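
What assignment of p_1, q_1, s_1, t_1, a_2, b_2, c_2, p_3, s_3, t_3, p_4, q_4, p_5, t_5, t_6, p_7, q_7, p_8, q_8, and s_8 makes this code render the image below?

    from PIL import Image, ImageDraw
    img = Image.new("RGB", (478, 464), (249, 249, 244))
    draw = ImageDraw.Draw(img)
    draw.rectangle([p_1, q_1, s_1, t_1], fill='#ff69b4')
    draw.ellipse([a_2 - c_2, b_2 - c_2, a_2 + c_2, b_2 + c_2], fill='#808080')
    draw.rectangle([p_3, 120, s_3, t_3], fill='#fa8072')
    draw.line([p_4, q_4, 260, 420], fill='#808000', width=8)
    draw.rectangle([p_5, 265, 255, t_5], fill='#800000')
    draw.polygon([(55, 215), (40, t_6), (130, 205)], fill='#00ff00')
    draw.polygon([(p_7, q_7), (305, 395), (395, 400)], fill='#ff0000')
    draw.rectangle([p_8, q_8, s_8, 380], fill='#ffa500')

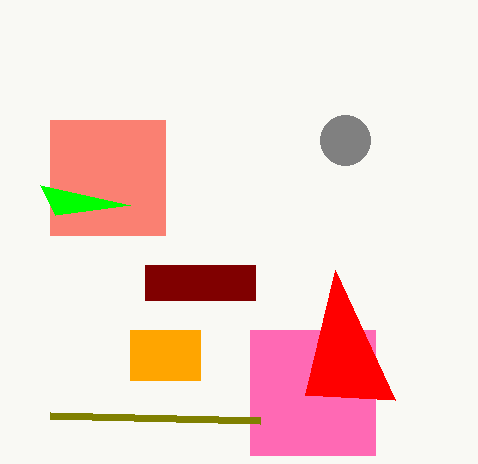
p_1 = 250, q_1 = 330, s_1 = 375, t_1 = 455, a_2 = 345, b_2 = 140, c_2 = 25, p_3 = 50, s_3 = 165, t_3 = 235, p_4 = 50, q_4 = 415, p_5 = 145, t_5 = 300, t_6 = 185, p_7 = 335, q_7 = 270, p_8 = 130, q_8 = 330, s_8 = 200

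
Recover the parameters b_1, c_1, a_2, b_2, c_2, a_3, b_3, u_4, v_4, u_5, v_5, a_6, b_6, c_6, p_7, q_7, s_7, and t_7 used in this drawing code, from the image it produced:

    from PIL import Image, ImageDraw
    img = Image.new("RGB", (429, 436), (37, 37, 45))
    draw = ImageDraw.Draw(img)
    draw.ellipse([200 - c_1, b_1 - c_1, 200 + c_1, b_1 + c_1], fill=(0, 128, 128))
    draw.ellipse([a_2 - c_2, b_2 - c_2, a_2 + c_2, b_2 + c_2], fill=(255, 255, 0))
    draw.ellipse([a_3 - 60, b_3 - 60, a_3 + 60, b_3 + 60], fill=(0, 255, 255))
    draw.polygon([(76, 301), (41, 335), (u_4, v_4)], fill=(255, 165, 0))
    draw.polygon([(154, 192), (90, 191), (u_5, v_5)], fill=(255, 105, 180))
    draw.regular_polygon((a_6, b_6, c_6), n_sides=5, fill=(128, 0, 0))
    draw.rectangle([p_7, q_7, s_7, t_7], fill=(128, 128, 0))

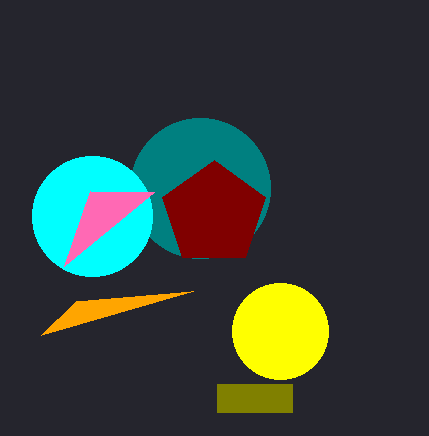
b_1 = 188; c_1 = 70; a_2 = 280; b_2 = 331; c_2 = 48; a_3 = 92; b_3 = 216; u_4 = 193; v_4 = 291; u_5 = 64; v_5 = 266; a_6 = 214; b_6 = 214; c_6 = 54; p_7 = 217; q_7 = 384; s_7 = 292; t_7 = 412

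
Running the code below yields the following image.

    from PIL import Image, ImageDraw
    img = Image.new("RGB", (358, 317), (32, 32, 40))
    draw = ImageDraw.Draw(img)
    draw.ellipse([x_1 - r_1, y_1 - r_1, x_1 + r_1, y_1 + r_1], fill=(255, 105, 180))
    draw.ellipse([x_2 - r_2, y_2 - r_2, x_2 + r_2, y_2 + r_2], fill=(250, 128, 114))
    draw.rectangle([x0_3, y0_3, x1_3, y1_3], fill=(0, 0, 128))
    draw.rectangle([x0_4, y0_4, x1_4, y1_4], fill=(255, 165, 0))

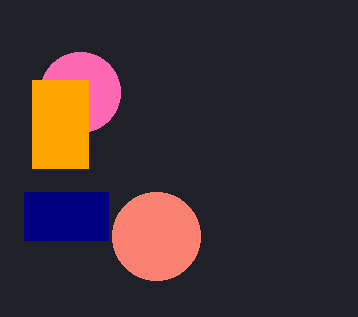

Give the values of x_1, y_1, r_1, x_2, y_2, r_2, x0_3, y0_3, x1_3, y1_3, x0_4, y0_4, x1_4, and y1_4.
x_1 = 80; y_1 = 92; r_1 = 40; x_2 = 156; y_2 = 236; r_2 = 44; x0_3 = 24; y0_3 = 192; x1_3 = 108; y1_3 = 240; x0_4 = 32; y0_4 = 80; x1_4 = 88; y1_4 = 168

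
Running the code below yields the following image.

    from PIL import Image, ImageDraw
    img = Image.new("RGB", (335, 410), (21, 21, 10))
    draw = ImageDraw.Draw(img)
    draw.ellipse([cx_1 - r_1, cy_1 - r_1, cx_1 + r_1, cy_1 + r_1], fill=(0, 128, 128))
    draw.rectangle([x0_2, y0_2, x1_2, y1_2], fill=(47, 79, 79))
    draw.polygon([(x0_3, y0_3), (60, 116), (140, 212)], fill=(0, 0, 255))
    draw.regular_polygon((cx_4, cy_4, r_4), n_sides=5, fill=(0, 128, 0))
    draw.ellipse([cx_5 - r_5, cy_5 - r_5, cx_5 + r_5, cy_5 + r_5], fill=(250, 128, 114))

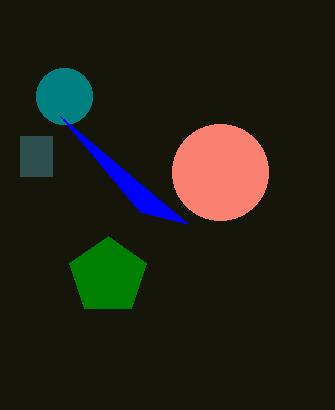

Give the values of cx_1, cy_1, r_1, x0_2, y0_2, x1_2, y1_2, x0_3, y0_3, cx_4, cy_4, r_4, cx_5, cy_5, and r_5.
cx_1 = 64
cy_1 = 96
r_1 = 28
x0_2 = 20
y0_2 = 136
x1_2 = 52
y1_2 = 176
x0_3 = 188
y0_3 = 224
cx_4 = 108
cy_4 = 276
r_4 = 40
cx_5 = 220
cy_5 = 172
r_5 = 48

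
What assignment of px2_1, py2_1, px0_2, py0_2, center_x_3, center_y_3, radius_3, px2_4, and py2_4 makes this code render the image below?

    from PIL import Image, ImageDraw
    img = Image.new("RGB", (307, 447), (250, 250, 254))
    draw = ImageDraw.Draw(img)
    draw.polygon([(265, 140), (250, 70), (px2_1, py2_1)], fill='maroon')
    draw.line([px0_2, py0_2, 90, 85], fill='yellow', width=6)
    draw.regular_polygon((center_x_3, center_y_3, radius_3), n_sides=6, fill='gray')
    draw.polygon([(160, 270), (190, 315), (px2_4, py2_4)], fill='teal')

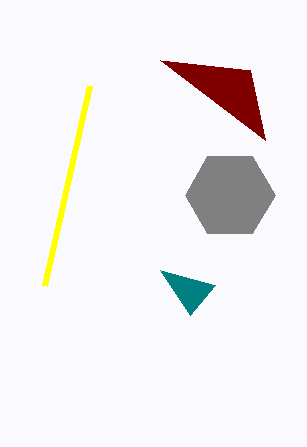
px2_1 = 160, py2_1 = 60, px0_2 = 45, py0_2 = 285, center_x_3 = 230, center_y_3 = 195, radius_3 = 45, px2_4 = 215, py2_4 = 285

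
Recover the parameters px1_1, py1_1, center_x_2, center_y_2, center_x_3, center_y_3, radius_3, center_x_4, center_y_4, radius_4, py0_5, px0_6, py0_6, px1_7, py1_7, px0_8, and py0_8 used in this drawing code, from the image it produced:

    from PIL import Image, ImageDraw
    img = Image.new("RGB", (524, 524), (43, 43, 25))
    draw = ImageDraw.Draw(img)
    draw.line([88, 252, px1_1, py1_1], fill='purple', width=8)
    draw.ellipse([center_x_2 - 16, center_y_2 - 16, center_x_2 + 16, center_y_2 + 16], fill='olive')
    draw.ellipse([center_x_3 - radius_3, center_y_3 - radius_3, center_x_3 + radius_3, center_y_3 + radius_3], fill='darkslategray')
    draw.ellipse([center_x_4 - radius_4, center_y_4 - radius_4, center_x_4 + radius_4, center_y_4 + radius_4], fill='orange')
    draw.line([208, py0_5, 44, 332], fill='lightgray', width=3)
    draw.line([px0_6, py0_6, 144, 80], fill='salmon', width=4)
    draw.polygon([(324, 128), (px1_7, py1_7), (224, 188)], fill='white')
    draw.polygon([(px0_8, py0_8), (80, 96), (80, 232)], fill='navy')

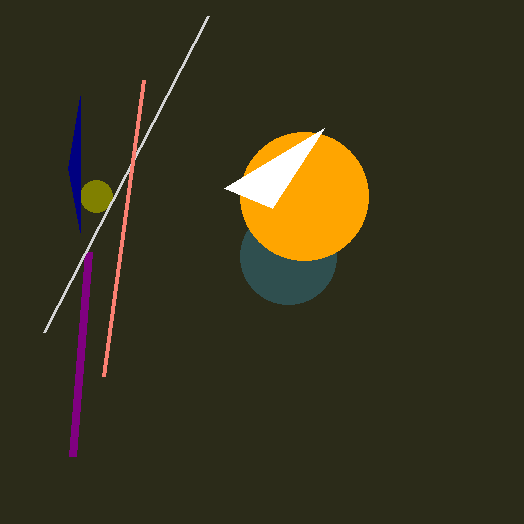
px1_1 = 72; py1_1 = 456; center_x_2 = 96; center_y_2 = 196; center_x_3 = 288; center_y_3 = 256; radius_3 = 48; center_x_4 = 304; center_y_4 = 196; radius_4 = 64; py0_5 = 16; px0_6 = 104; py0_6 = 376; px1_7 = 272; py1_7 = 208; px0_8 = 68; py0_8 = 168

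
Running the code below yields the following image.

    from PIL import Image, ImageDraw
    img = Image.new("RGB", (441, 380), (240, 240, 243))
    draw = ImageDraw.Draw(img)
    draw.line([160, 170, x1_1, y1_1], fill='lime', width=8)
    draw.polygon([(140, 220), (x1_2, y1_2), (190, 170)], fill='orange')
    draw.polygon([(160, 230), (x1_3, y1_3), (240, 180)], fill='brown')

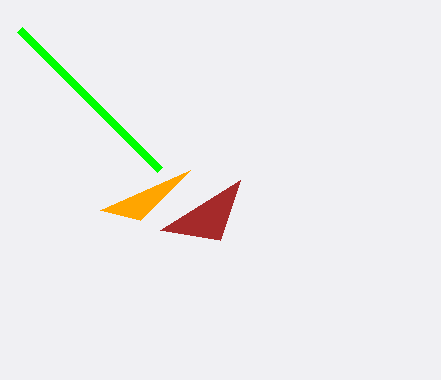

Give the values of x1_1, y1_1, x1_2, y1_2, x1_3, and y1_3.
x1_1 = 20
y1_1 = 30
x1_2 = 100
y1_2 = 210
x1_3 = 220
y1_3 = 240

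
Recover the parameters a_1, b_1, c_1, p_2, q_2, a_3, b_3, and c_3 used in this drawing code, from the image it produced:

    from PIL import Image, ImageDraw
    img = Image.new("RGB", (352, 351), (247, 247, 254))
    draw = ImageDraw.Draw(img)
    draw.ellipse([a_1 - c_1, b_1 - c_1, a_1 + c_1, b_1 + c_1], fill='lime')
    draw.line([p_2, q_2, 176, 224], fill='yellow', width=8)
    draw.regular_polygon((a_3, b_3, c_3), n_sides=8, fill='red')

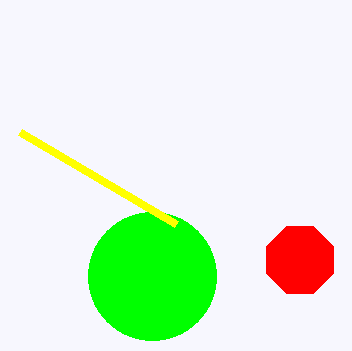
a_1 = 152, b_1 = 276, c_1 = 64, p_2 = 20, q_2 = 132, a_3 = 300, b_3 = 260, c_3 = 36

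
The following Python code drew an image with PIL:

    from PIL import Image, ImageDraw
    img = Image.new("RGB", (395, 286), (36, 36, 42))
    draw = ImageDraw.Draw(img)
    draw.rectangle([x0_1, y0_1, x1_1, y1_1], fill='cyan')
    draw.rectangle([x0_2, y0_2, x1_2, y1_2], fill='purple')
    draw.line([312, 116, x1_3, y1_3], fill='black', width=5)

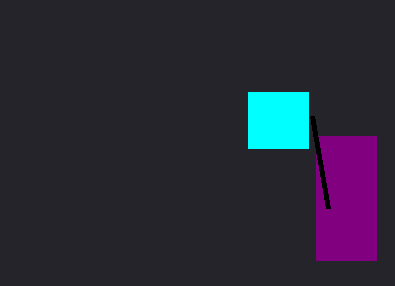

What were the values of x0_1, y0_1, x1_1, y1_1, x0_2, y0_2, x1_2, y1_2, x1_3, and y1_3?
x0_1 = 248; y0_1 = 92; x1_1 = 308; y1_1 = 148; x0_2 = 316; y0_2 = 136; x1_2 = 376; y1_2 = 260; x1_3 = 328; y1_3 = 208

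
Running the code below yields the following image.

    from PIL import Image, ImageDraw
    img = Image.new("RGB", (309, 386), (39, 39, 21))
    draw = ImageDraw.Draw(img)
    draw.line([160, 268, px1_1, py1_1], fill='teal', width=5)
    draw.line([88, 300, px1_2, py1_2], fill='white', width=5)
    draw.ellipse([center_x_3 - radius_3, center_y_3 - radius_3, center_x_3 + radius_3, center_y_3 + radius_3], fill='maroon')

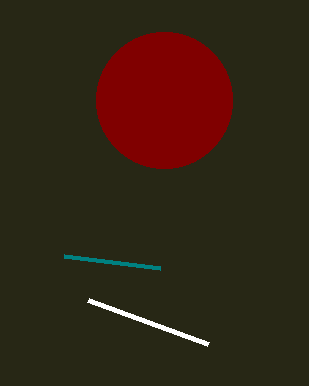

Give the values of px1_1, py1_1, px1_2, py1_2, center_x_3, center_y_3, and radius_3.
px1_1 = 64
py1_1 = 256
px1_2 = 208
py1_2 = 344
center_x_3 = 164
center_y_3 = 100
radius_3 = 68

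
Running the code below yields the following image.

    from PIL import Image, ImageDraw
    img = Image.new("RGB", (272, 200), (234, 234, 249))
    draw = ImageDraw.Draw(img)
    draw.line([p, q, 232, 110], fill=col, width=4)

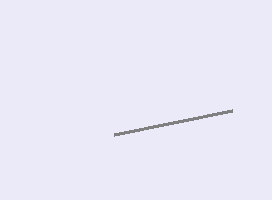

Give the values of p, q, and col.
p = 114
q = 134
col = 'gray'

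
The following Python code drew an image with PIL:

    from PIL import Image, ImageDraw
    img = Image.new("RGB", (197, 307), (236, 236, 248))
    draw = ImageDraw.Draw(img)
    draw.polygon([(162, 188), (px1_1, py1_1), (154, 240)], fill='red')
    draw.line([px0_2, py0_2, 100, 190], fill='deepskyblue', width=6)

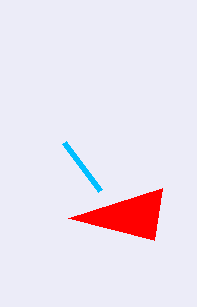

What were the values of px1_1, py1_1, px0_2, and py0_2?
px1_1 = 68, py1_1 = 218, px0_2 = 64, py0_2 = 142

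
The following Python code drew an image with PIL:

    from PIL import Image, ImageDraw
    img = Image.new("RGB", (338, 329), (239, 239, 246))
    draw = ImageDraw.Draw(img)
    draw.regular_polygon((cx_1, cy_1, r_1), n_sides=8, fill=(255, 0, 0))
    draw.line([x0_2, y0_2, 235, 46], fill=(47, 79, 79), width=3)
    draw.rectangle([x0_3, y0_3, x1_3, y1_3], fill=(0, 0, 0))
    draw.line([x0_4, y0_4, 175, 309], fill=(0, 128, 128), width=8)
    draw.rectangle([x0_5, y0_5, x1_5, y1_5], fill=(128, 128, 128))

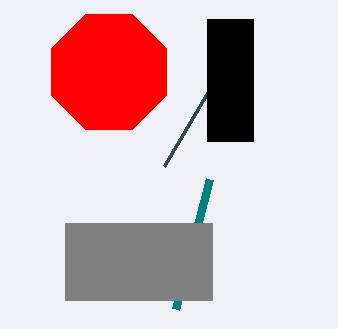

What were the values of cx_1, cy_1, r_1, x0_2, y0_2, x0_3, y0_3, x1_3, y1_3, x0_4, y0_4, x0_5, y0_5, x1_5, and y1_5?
cx_1 = 109, cy_1 = 72, r_1 = 62, x0_2 = 164, y0_2 = 166, x0_3 = 207, y0_3 = 19, x1_3 = 253, y1_3 = 141, x0_4 = 209, y0_4 = 179, x0_5 = 65, y0_5 = 223, x1_5 = 212, y1_5 = 300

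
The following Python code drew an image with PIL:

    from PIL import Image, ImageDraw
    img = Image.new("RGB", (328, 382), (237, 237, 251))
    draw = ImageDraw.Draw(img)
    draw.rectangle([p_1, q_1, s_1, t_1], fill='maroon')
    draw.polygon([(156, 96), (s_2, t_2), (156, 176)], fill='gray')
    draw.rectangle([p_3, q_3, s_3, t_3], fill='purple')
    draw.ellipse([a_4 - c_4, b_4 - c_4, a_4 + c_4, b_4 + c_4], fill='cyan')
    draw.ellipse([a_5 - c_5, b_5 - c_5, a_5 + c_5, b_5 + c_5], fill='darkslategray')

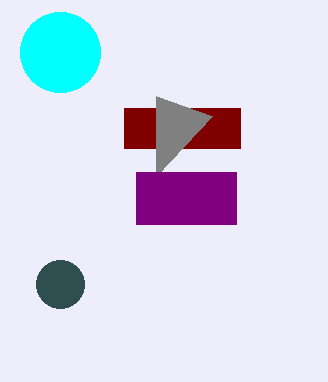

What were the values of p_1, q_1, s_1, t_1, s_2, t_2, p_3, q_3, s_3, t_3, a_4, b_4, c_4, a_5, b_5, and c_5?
p_1 = 124
q_1 = 108
s_1 = 240
t_1 = 148
s_2 = 212
t_2 = 116
p_3 = 136
q_3 = 172
s_3 = 236
t_3 = 224
a_4 = 60
b_4 = 52
c_4 = 40
a_5 = 60
b_5 = 284
c_5 = 24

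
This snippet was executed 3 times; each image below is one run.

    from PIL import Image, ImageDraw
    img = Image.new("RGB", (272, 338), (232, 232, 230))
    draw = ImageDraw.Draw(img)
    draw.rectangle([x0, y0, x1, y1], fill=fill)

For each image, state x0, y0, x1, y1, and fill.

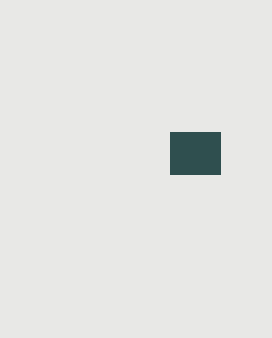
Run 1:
x0 = 170, y0 = 132, x1 = 220, y1 = 174, fill = 'darkslategray'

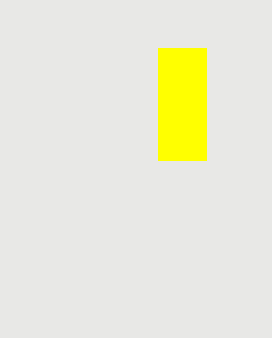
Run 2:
x0 = 158; y0 = 48; x1 = 206; y1 = 160; fill = 'yellow'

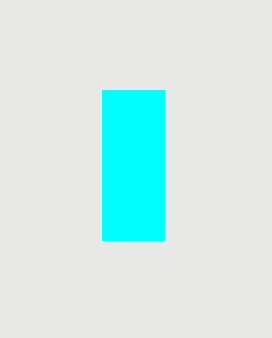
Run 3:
x0 = 102
y0 = 90
x1 = 164
y1 = 240
fill = 'cyan'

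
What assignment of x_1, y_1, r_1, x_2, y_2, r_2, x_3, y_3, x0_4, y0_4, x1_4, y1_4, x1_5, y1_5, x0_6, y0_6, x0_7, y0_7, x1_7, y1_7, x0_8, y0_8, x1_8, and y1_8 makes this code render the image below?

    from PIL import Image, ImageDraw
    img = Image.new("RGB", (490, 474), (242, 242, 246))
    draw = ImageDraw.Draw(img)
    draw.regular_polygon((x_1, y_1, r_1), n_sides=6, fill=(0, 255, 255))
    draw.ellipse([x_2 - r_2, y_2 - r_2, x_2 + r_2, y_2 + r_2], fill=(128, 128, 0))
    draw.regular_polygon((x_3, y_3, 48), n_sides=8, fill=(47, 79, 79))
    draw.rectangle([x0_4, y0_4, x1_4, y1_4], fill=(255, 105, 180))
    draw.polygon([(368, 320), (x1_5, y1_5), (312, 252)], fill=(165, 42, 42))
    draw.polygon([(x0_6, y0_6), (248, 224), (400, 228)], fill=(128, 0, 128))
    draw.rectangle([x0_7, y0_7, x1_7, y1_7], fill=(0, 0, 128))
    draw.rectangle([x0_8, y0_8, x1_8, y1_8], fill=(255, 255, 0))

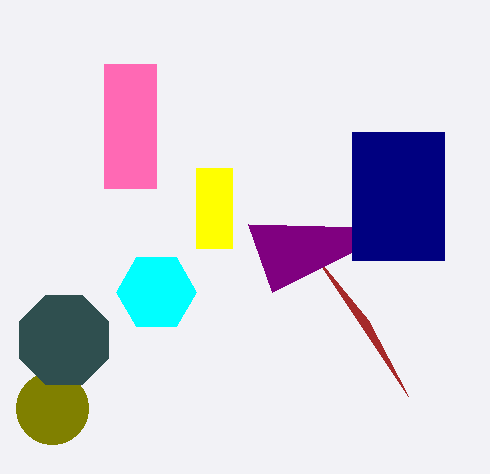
x_1 = 156
y_1 = 292
r_1 = 40
x_2 = 52
y_2 = 408
r_2 = 36
x_3 = 64
y_3 = 340
x0_4 = 104
y0_4 = 64
x1_4 = 156
y1_4 = 188
x1_5 = 408
y1_5 = 396
x0_6 = 272
y0_6 = 292
x0_7 = 352
y0_7 = 132
x1_7 = 444
y1_7 = 260
x0_8 = 196
y0_8 = 168
x1_8 = 232
y1_8 = 248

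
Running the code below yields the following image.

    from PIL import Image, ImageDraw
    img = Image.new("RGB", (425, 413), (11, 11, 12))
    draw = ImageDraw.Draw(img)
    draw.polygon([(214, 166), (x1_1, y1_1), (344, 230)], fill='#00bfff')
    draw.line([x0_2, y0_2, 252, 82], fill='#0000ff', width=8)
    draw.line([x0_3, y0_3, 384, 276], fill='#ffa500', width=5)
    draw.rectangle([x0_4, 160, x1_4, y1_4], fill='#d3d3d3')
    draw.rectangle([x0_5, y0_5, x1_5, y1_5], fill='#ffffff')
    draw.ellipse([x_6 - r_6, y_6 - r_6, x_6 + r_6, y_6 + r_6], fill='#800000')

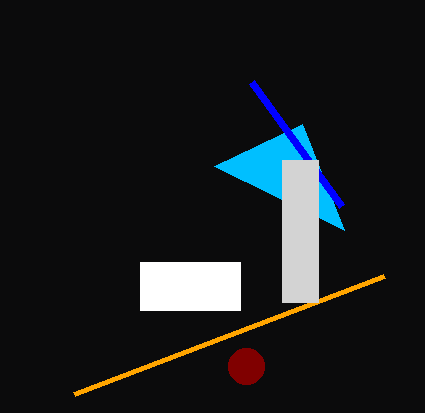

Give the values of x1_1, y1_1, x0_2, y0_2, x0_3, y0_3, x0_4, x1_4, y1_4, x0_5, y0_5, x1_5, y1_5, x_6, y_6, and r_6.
x1_1 = 302, y1_1 = 124, x0_2 = 342, y0_2 = 206, x0_3 = 74, y0_3 = 394, x0_4 = 282, x1_4 = 318, y1_4 = 302, x0_5 = 140, y0_5 = 262, x1_5 = 240, y1_5 = 310, x_6 = 246, y_6 = 366, r_6 = 18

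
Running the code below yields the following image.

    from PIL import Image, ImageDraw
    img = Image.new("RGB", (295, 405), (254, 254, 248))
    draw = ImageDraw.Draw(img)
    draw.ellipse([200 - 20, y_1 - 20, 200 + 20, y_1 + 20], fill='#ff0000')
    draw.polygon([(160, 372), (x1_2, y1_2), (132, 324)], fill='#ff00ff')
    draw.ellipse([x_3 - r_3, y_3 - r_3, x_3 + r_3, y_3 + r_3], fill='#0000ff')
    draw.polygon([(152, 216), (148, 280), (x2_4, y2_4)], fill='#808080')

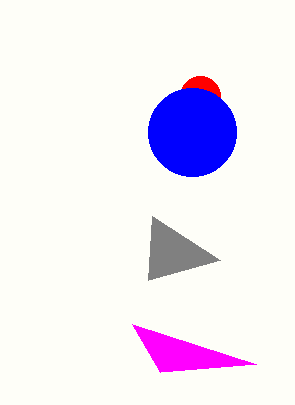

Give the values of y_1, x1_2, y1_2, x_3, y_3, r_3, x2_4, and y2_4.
y_1 = 96, x1_2 = 256, y1_2 = 364, x_3 = 192, y_3 = 132, r_3 = 44, x2_4 = 220, y2_4 = 260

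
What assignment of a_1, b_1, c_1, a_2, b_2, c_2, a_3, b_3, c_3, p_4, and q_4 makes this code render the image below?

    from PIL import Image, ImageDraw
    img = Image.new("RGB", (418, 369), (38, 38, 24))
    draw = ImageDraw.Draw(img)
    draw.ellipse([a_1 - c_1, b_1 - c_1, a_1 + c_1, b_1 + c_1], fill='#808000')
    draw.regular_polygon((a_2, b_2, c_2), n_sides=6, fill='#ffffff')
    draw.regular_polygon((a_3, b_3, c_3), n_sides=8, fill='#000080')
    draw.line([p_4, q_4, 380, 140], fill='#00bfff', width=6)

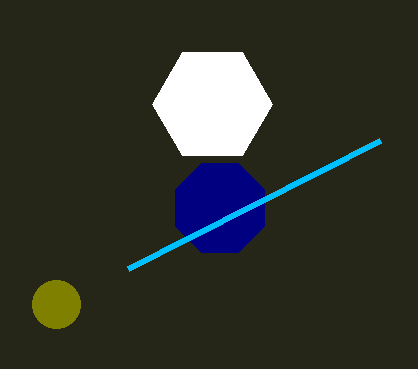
a_1 = 56, b_1 = 304, c_1 = 24, a_2 = 212, b_2 = 104, c_2 = 60, a_3 = 220, b_3 = 208, c_3 = 48, p_4 = 128, q_4 = 268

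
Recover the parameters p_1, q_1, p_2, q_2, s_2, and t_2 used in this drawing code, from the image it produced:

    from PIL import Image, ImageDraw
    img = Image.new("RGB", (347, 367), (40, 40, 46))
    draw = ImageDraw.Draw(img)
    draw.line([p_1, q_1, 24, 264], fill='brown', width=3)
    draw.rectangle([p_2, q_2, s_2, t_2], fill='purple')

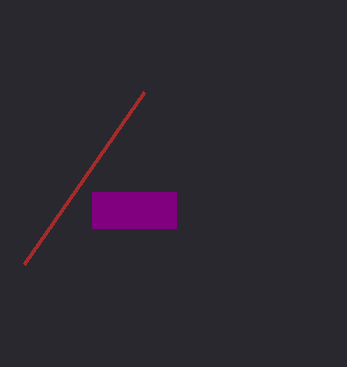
p_1 = 144; q_1 = 92; p_2 = 92; q_2 = 192; s_2 = 176; t_2 = 228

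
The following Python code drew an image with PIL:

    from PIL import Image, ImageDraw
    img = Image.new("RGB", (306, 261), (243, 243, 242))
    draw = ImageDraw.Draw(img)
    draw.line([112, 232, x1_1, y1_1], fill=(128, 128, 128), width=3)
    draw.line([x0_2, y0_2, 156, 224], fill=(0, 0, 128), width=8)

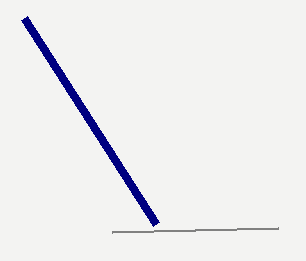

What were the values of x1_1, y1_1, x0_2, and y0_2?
x1_1 = 278; y1_1 = 228; x0_2 = 24; y0_2 = 18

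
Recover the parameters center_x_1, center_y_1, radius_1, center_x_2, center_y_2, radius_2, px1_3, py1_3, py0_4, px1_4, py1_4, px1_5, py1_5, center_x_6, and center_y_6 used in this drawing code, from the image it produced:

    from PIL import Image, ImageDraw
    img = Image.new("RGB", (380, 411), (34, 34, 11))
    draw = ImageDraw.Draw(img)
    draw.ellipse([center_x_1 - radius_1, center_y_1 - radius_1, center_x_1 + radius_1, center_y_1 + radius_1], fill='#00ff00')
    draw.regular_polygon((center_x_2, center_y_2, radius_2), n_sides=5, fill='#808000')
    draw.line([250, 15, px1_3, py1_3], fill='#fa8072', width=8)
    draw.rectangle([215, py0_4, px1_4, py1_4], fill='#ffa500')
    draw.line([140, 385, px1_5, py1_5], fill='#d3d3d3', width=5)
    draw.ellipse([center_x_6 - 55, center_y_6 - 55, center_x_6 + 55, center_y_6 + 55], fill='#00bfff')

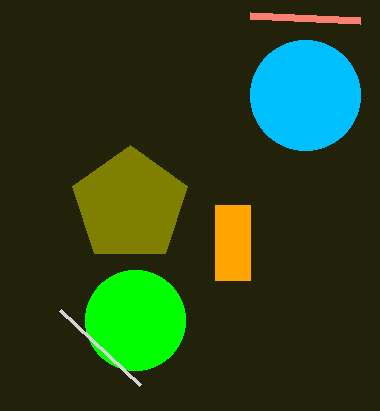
center_x_1 = 135
center_y_1 = 320
radius_1 = 50
center_x_2 = 130
center_y_2 = 205
radius_2 = 60
px1_3 = 360
py1_3 = 20
py0_4 = 205
px1_4 = 250
py1_4 = 280
px1_5 = 60
py1_5 = 310
center_x_6 = 305
center_y_6 = 95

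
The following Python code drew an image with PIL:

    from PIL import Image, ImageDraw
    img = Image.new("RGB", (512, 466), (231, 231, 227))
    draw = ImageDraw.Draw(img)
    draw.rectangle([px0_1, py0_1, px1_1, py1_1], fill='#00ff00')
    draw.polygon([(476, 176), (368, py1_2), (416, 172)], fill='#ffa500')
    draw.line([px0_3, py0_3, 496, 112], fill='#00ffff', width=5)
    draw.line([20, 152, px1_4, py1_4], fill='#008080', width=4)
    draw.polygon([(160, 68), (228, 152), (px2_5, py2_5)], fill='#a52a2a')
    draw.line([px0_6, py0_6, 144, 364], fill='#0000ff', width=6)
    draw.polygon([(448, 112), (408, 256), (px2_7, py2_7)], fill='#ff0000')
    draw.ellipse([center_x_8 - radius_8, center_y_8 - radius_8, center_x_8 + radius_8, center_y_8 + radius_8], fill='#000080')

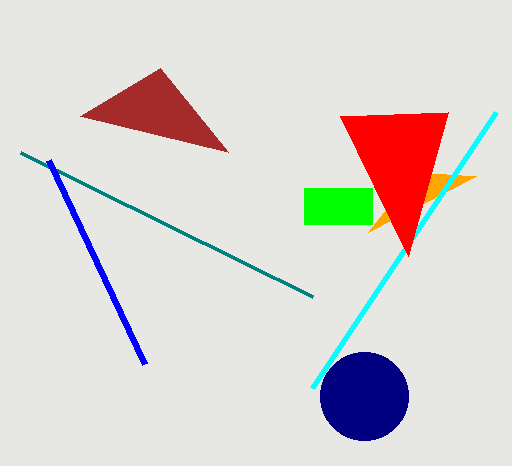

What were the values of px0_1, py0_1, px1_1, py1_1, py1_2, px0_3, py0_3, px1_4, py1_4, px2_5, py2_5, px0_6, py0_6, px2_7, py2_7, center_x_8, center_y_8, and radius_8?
px0_1 = 304; py0_1 = 188; px1_1 = 372; py1_1 = 224; py1_2 = 232; px0_3 = 312; py0_3 = 388; px1_4 = 312; py1_4 = 296; px2_5 = 80; py2_5 = 116; px0_6 = 48; py0_6 = 160; px2_7 = 340; py2_7 = 116; center_x_8 = 364; center_y_8 = 396; radius_8 = 44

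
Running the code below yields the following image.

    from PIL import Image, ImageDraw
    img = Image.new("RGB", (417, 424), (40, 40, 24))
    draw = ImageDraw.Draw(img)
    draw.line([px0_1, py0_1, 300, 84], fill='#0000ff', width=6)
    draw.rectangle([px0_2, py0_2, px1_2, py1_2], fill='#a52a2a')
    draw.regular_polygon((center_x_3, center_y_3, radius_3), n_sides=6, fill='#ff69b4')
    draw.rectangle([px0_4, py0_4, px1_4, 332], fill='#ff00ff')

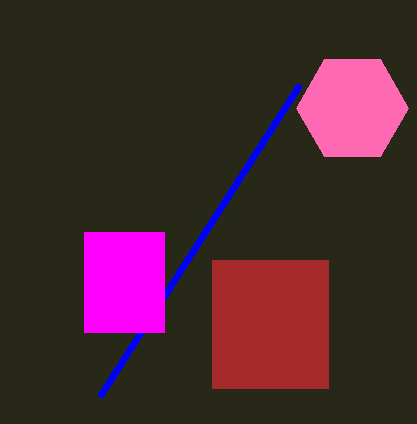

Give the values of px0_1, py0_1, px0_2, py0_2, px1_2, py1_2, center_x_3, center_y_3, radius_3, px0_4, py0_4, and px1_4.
px0_1 = 100, py0_1 = 396, px0_2 = 212, py0_2 = 260, px1_2 = 328, py1_2 = 388, center_x_3 = 352, center_y_3 = 108, radius_3 = 56, px0_4 = 84, py0_4 = 232, px1_4 = 164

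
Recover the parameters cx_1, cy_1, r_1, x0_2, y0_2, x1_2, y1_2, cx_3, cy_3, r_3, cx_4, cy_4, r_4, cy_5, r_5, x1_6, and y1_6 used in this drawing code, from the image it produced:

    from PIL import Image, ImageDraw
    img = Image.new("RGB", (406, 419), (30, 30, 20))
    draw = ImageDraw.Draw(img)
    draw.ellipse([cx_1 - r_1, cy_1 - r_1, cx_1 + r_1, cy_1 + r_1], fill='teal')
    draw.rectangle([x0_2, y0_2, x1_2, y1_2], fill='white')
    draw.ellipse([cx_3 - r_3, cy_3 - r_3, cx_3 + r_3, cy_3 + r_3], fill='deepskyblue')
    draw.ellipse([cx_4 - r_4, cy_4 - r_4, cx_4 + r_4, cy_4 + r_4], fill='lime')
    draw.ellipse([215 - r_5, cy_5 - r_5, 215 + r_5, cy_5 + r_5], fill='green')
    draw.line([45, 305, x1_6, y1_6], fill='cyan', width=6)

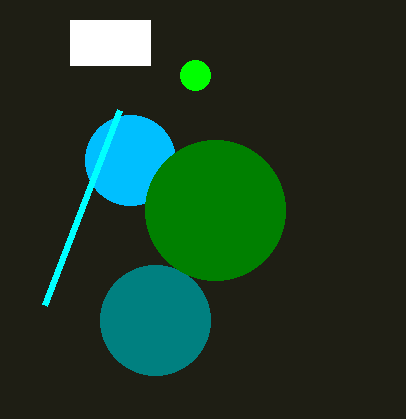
cx_1 = 155, cy_1 = 320, r_1 = 55, x0_2 = 70, y0_2 = 20, x1_2 = 150, y1_2 = 65, cx_3 = 130, cy_3 = 160, r_3 = 45, cx_4 = 195, cy_4 = 75, r_4 = 15, cy_5 = 210, r_5 = 70, x1_6 = 120, y1_6 = 110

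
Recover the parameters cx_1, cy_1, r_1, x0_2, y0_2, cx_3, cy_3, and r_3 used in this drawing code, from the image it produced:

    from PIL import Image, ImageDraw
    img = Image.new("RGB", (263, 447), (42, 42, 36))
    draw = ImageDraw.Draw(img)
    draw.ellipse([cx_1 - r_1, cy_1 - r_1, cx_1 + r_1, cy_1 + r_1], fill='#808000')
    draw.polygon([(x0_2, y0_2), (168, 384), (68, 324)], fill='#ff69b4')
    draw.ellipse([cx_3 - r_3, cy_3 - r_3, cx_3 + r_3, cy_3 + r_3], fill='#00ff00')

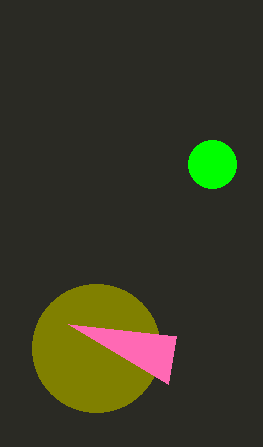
cx_1 = 96
cy_1 = 348
r_1 = 64
x0_2 = 176
y0_2 = 336
cx_3 = 212
cy_3 = 164
r_3 = 24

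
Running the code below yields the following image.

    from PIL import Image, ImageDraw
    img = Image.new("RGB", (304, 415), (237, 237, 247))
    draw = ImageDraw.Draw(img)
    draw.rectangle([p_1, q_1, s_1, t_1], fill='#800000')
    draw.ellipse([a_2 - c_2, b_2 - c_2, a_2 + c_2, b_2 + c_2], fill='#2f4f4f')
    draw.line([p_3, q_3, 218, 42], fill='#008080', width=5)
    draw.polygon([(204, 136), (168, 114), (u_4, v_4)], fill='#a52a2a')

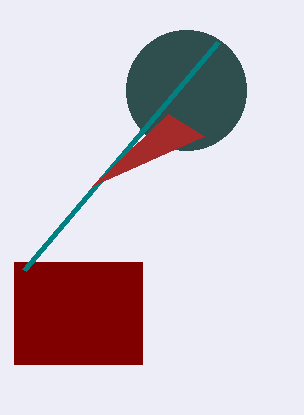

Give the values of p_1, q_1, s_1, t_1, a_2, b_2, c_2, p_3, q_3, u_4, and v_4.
p_1 = 14, q_1 = 262, s_1 = 142, t_1 = 364, a_2 = 186, b_2 = 90, c_2 = 60, p_3 = 24, q_3 = 270, u_4 = 92, v_4 = 186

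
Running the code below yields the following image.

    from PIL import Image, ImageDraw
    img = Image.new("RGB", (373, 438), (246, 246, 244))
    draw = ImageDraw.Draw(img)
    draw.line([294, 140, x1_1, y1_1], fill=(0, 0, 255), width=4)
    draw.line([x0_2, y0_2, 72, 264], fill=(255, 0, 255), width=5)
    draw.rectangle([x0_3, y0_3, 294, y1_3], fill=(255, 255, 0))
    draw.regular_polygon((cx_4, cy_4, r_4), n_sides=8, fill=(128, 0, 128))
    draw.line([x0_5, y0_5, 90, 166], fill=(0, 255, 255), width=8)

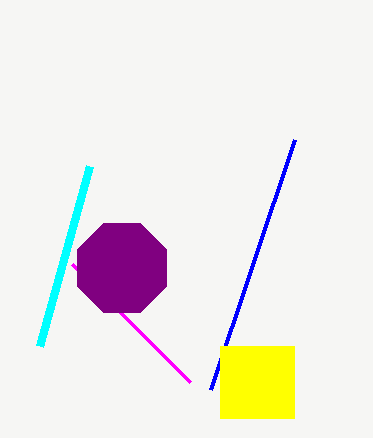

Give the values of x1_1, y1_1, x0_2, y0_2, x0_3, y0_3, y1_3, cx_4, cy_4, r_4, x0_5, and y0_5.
x1_1 = 210; y1_1 = 390; x0_2 = 190; y0_2 = 382; x0_3 = 220; y0_3 = 346; y1_3 = 418; cx_4 = 122; cy_4 = 268; r_4 = 48; x0_5 = 40; y0_5 = 346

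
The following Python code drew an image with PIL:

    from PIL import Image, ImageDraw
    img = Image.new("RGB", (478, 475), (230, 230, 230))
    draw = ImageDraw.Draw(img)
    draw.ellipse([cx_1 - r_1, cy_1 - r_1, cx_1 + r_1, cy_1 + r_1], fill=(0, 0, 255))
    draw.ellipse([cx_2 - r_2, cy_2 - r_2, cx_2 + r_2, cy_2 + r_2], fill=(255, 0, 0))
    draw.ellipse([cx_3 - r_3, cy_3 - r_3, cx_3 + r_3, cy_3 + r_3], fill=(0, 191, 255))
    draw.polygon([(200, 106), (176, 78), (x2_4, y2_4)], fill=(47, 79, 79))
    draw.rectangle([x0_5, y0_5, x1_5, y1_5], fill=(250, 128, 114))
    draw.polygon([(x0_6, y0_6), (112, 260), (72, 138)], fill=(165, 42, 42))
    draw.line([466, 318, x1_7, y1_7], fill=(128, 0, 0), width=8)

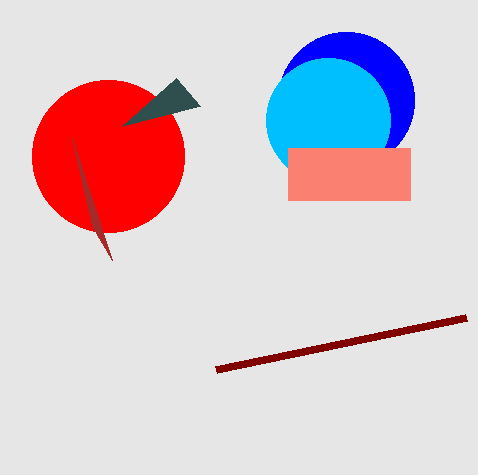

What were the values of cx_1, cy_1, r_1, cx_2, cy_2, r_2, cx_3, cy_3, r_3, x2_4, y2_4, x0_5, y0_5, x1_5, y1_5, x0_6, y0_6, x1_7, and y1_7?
cx_1 = 346; cy_1 = 100; r_1 = 68; cx_2 = 108; cy_2 = 156; r_2 = 76; cx_3 = 328; cy_3 = 120; r_3 = 62; x2_4 = 122; y2_4 = 126; x0_5 = 288; y0_5 = 148; x1_5 = 410; y1_5 = 200; x0_6 = 92; y0_6 = 226; x1_7 = 216; y1_7 = 370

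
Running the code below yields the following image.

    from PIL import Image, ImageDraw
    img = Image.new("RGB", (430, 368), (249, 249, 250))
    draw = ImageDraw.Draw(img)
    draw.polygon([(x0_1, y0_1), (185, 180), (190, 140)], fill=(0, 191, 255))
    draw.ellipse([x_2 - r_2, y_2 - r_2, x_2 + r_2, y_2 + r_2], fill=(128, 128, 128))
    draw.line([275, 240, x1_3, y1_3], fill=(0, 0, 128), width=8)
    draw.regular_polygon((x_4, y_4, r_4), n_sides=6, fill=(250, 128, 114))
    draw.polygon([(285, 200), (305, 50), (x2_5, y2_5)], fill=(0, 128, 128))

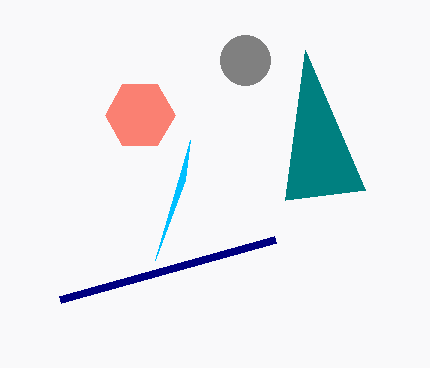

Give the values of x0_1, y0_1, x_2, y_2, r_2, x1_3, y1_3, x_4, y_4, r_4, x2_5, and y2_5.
x0_1 = 155
y0_1 = 260
x_2 = 245
y_2 = 60
r_2 = 25
x1_3 = 60
y1_3 = 300
x_4 = 140
y_4 = 115
r_4 = 35
x2_5 = 365
y2_5 = 190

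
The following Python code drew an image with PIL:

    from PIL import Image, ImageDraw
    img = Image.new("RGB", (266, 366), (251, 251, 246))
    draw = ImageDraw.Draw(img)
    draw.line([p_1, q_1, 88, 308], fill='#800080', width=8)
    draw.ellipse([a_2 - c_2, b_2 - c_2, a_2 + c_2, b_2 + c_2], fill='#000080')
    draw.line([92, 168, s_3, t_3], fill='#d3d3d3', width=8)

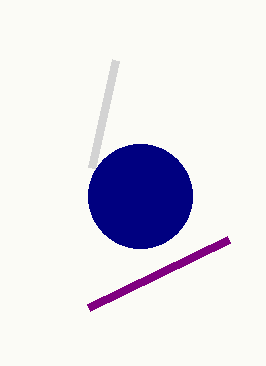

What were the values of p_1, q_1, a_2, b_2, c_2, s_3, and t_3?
p_1 = 228; q_1 = 240; a_2 = 140; b_2 = 196; c_2 = 52; s_3 = 116; t_3 = 60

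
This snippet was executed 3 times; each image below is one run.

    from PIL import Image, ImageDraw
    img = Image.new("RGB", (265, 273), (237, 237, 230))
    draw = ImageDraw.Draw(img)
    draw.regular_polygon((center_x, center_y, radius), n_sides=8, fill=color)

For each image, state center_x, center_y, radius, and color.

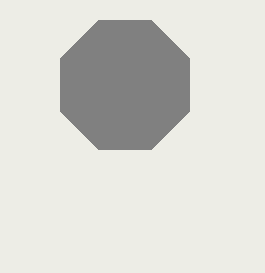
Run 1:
center_x = 125; center_y = 85; radius = 70; color = 'gray'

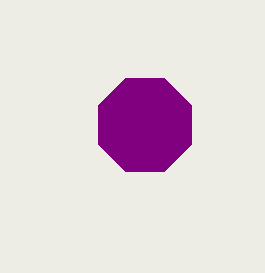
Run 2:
center_x = 145, center_y = 125, radius = 50, color = 'purple'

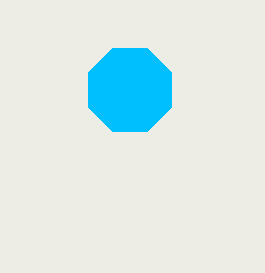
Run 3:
center_x = 130, center_y = 90, radius = 45, color = 'deepskyblue'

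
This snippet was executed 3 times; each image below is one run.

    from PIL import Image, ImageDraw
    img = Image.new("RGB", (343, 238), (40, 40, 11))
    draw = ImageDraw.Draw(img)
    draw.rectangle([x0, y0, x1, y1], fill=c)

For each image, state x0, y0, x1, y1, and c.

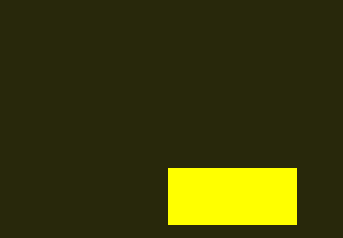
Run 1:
x0 = 168; y0 = 168; x1 = 296; y1 = 224; c = 'yellow'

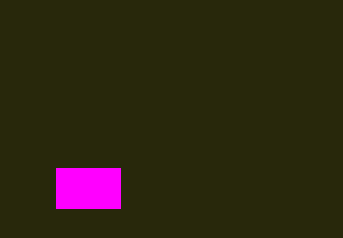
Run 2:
x0 = 56
y0 = 168
x1 = 120
y1 = 208
c = 'magenta'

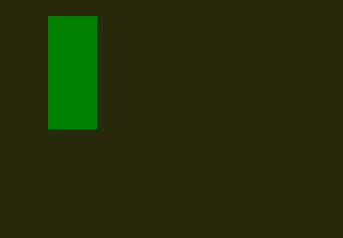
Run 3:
x0 = 48
y0 = 16
x1 = 96
y1 = 128
c = 'green'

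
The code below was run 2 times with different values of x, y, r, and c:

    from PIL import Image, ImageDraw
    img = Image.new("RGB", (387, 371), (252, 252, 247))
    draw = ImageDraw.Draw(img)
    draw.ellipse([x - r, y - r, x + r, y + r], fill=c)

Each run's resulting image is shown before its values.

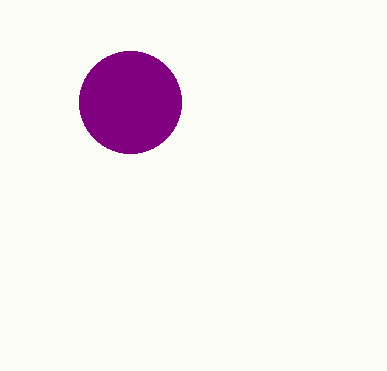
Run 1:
x = 130
y = 102
r = 51
c = 'purple'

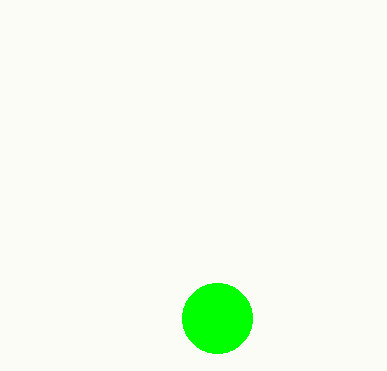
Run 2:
x = 217; y = 318; r = 35; c = 'lime'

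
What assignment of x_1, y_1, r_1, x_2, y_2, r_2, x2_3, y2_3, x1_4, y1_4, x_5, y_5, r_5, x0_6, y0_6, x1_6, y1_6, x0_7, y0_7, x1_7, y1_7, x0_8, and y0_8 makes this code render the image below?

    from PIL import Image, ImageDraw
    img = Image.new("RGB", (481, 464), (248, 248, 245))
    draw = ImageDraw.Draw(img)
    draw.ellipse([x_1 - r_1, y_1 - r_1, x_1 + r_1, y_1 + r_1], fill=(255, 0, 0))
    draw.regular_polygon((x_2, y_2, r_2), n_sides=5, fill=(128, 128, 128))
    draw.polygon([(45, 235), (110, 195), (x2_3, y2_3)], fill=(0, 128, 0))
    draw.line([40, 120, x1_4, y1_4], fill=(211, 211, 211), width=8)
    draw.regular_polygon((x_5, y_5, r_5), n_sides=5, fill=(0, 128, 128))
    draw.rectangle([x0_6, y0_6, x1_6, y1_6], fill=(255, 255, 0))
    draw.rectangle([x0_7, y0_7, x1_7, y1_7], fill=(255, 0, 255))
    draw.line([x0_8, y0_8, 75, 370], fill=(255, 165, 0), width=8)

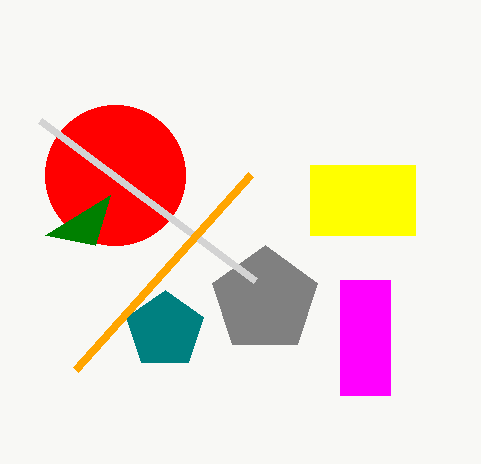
x_1 = 115; y_1 = 175; r_1 = 70; x_2 = 265; y_2 = 300; r_2 = 55; x2_3 = 95; y2_3 = 245; x1_4 = 255; y1_4 = 280; x_5 = 165; y_5 = 330; r_5 = 40; x0_6 = 310; y0_6 = 165; x1_6 = 415; y1_6 = 235; x0_7 = 340; y0_7 = 280; x1_7 = 390; y1_7 = 395; x0_8 = 250; y0_8 = 175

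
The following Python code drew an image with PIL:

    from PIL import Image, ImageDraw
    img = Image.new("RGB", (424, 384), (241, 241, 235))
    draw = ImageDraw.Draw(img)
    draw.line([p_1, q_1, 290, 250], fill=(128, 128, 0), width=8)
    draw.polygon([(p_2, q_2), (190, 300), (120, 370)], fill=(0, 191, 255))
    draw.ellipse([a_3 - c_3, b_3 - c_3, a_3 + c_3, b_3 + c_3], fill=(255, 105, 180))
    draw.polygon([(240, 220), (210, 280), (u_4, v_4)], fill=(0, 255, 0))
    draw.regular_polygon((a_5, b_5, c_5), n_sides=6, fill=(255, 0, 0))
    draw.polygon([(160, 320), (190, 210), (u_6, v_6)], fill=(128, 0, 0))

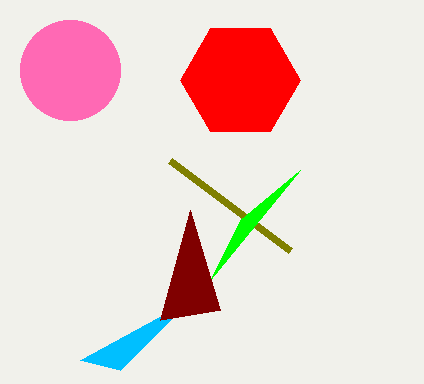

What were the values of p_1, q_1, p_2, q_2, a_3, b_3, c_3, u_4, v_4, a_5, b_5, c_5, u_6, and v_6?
p_1 = 170; q_1 = 160; p_2 = 80; q_2 = 360; a_3 = 70; b_3 = 70; c_3 = 50; u_4 = 300; v_4 = 170; a_5 = 240; b_5 = 80; c_5 = 60; u_6 = 220; v_6 = 310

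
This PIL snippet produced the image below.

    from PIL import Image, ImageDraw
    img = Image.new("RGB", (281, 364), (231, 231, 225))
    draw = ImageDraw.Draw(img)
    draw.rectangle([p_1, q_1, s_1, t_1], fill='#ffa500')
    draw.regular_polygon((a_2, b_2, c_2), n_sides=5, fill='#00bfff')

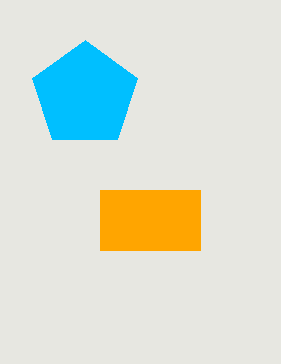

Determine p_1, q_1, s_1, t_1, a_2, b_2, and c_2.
p_1 = 100, q_1 = 190, s_1 = 200, t_1 = 250, a_2 = 85, b_2 = 95, c_2 = 55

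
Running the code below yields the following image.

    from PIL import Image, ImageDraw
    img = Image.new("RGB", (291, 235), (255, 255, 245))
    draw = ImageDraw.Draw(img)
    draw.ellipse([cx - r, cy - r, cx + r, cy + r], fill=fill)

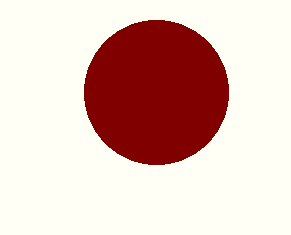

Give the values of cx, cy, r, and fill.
cx = 156, cy = 92, r = 72, fill = 'maroon'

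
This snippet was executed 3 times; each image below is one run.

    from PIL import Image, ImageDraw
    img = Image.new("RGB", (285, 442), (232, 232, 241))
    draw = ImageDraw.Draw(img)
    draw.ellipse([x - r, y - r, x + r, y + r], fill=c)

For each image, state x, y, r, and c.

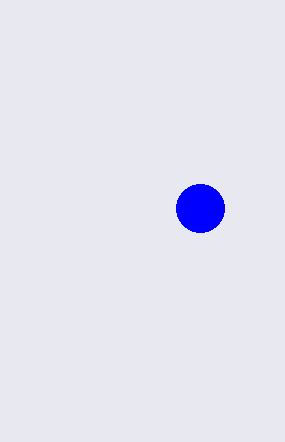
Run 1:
x = 200, y = 208, r = 24, c = 'blue'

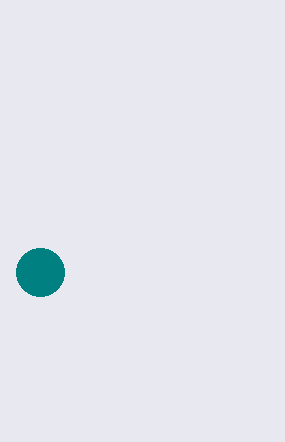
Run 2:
x = 40
y = 272
r = 24
c = 'teal'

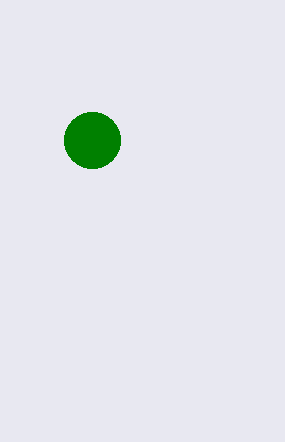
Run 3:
x = 92; y = 140; r = 28; c = 'green'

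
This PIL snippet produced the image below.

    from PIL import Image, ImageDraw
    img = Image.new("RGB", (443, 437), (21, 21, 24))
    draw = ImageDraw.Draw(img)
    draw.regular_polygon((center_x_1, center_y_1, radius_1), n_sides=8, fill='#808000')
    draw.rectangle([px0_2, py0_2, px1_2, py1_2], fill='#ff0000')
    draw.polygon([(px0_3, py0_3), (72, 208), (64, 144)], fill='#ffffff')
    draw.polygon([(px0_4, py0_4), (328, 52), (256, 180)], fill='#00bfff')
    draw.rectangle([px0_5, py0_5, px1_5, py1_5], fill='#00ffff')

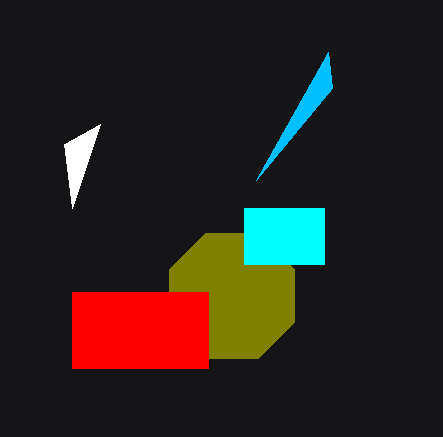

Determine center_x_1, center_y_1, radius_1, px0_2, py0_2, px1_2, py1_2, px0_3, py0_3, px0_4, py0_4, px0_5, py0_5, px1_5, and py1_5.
center_x_1 = 232
center_y_1 = 296
radius_1 = 68
px0_2 = 72
py0_2 = 292
px1_2 = 208
py1_2 = 368
px0_3 = 100
py0_3 = 124
px0_4 = 332
py0_4 = 88
px0_5 = 244
py0_5 = 208
px1_5 = 324
py1_5 = 264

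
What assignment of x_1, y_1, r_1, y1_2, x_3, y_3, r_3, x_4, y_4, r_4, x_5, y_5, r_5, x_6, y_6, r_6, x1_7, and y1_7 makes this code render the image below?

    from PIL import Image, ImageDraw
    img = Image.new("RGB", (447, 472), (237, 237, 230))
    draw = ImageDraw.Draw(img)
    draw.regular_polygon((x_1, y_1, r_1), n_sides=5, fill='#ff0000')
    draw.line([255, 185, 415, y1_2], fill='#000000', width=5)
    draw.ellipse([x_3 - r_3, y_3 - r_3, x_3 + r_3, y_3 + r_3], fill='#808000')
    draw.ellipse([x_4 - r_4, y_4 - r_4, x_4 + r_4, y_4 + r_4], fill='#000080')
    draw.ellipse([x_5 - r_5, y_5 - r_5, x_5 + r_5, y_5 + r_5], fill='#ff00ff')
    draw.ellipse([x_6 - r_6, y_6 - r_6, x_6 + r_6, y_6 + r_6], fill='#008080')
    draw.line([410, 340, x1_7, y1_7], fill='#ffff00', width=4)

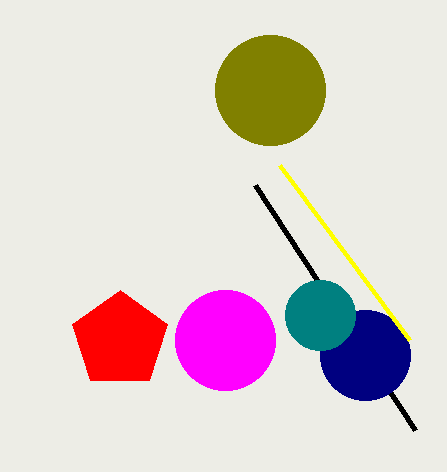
x_1 = 120; y_1 = 340; r_1 = 50; y1_2 = 430; x_3 = 270; y_3 = 90; r_3 = 55; x_4 = 365; y_4 = 355; r_4 = 45; x_5 = 225; y_5 = 340; r_5 = 50; x_6 = 320; y_6 = 315; r_6 = 35; x1_7 = 280; y1_7 = 165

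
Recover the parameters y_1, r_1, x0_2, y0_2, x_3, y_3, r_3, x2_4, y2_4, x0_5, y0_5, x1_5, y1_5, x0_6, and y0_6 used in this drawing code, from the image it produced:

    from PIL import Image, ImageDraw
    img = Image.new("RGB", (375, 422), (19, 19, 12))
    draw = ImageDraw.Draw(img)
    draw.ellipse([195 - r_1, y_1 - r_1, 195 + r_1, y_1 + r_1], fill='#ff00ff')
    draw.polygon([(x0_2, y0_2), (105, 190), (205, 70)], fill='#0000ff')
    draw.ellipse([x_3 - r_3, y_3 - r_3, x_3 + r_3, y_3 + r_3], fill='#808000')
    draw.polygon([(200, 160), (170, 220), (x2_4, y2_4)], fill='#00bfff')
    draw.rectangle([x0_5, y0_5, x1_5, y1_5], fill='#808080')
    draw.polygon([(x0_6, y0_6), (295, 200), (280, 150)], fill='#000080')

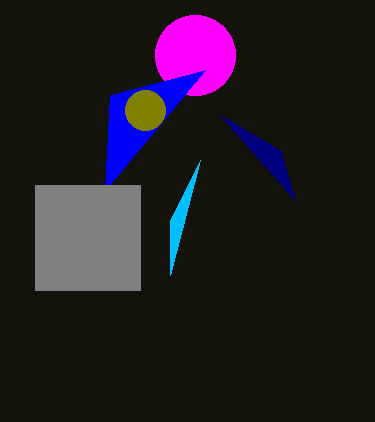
y_1 = 55
r_1 = 40
x0_2 = 110
y0_2 = 95
x_3 = 145
y_3 = 110
r_3 = 20
x2_4 = 170
y2_4 = 275
x0_5 = 35
y0_5 = 185
x1_5 = 140
y1_5 = 290
x0_6 = 220
y0_6 = 115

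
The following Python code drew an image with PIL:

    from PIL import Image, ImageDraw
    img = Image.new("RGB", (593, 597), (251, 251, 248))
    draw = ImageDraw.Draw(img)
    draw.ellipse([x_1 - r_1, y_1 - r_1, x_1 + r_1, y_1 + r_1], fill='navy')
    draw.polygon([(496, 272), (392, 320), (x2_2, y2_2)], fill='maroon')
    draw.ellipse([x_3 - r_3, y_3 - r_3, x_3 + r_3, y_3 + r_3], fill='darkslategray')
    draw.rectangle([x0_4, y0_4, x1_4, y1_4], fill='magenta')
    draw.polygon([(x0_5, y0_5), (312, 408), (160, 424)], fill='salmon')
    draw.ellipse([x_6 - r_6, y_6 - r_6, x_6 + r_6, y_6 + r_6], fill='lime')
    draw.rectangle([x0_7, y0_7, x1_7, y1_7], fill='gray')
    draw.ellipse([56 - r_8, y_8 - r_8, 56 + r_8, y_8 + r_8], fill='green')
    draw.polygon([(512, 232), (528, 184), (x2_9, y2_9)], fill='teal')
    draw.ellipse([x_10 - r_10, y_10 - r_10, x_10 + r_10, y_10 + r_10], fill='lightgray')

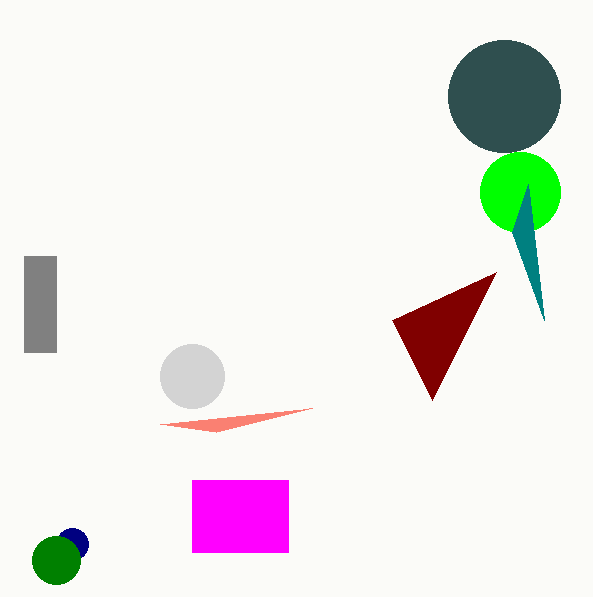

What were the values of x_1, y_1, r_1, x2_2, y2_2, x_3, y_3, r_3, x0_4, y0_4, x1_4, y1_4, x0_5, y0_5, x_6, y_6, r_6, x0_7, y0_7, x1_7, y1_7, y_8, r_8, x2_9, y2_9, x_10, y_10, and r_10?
x_1 = 72; y_1 = 544; r_1 = 16; x2_2 = 432; y2_2 = 400; x_3 = 504; y_3 = 96; r_3 = 56; x0_4 = 192; y0_4 = 480; x1_4 = 288; y1_4 = 552; x0_5 = 216; y0_5 = 432; x_6 = 520; y_6 = 192; r_6 = 40; x0_7 = 24; y0_7 = 256; x1_7 = 56; y1_7 = 352; y_8 = 560; r_8 = 24; x2_9 = 544; y2_9 = 320; x_10 = 192; y_10 = 376; r_10 = 32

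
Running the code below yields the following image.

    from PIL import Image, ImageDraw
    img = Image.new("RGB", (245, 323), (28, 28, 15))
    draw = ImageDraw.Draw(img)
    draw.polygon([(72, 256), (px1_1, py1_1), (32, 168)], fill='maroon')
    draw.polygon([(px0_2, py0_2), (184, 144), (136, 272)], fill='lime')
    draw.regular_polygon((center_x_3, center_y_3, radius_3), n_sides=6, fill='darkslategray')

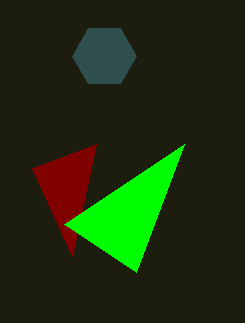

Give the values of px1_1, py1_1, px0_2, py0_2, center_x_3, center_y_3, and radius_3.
px1_1 = 96, py1_1 = 144, px0_2 = 64, py0_2 = 224, center_x_3 = 104, center_y_3 = 56, radius_3 = 32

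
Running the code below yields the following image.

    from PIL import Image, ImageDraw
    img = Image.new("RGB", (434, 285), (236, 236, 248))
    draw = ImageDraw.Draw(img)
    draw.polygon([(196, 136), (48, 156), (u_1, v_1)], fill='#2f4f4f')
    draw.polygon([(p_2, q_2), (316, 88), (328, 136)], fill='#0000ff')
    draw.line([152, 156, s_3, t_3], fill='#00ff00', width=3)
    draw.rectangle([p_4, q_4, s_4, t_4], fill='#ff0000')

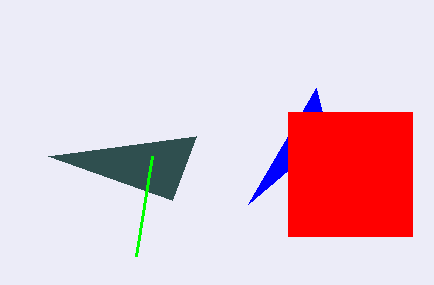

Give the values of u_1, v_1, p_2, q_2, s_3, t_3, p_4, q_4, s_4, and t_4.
u_1 = 172; v_1 = 200; p_2 = 248; q_2 = 204; s_3 = 136; t_3 = 256; p_4 = 288; q_4 = 112; s_4 = 412; t_4 = 236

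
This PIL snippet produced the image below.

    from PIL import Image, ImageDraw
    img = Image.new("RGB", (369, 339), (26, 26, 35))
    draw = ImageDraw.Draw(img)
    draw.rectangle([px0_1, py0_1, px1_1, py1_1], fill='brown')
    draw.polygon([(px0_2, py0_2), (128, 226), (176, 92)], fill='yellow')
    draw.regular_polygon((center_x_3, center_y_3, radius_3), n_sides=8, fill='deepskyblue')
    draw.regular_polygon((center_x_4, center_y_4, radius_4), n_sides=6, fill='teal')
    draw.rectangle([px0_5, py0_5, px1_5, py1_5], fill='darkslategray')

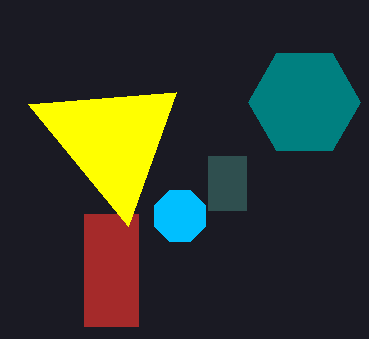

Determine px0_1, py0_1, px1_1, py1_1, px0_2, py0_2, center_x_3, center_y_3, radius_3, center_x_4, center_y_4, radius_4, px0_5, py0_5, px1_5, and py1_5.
px0_1 = 84; py0_1 = 214; px1_1 = 138; py1_1 = 326; px0_2 = 28; py0_2 = 104; center_x_3 = 180; center_y_3 = 216; radius_3 = 28; center_x_4 = 304; center_y_4 = 102; radius_4 = 56; px0_5 = 208; py0_5 = 156; px1_5 = 246; py1_5 = 210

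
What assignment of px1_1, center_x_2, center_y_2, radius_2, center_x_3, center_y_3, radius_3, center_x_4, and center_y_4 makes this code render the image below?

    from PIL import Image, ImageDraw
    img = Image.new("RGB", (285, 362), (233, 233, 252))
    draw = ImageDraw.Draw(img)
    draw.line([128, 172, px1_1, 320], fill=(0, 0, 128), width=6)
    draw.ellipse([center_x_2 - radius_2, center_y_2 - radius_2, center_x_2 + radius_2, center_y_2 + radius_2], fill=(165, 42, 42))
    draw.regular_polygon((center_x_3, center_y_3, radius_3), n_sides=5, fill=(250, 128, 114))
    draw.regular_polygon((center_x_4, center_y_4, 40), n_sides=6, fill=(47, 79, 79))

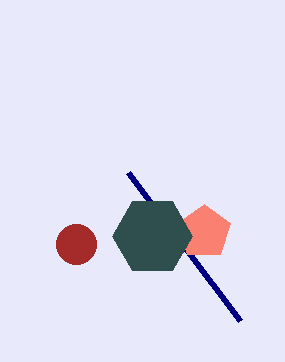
px1_1 = 240
center_x_2 = 76
center_y_2 = 244
radius_2 = 20
center_x_3 = 204
center_y_3 = 232
radius_3 = 28
center_x_4 = 152
center_y_4 = 236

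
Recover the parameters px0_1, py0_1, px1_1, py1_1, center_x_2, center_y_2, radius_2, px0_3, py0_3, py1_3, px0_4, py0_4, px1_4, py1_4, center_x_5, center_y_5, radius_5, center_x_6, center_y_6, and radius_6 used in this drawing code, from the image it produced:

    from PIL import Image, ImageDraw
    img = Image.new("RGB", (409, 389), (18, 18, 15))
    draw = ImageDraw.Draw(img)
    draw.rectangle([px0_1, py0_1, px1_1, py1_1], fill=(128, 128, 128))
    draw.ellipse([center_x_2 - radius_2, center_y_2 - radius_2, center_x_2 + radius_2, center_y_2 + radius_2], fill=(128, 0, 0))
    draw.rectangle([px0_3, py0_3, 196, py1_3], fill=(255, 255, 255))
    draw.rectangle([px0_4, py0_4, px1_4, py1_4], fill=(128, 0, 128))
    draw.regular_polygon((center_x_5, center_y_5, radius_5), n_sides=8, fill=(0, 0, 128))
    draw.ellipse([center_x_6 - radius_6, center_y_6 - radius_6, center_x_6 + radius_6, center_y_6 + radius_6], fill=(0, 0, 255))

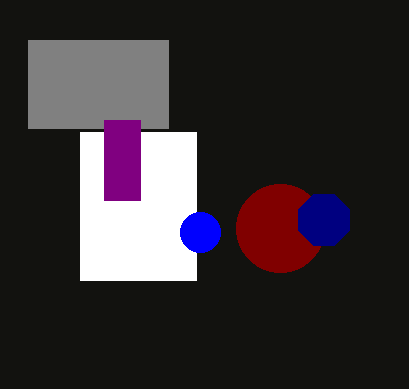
px0_1 = 28, py0_1 = 40, px1_1 = 168, py1_1 = 128, center_x_2 = 280, center_y_2 = 228, radius_2 = 44, px0_3 = 80, py0_3 = 132, py1_3 = 280, px0_4 = 104, py0_4 = 120, px1_4 = 140, py1_4 = 200, center_x_5 = 324, center_y_5 = 220, radius_5 = 28, center_x_6 = 200, center_y_6 = 232, radius_6 = 20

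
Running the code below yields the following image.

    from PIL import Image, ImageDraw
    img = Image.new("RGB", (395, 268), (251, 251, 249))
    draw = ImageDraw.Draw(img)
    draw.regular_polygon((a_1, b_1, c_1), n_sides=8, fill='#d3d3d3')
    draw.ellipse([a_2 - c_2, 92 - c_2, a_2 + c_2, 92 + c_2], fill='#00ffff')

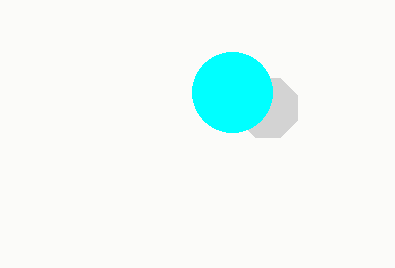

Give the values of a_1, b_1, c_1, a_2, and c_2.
a_1 = 268
b_1 = 108
c_1 = 32
a_2 = 232
c_2 = 40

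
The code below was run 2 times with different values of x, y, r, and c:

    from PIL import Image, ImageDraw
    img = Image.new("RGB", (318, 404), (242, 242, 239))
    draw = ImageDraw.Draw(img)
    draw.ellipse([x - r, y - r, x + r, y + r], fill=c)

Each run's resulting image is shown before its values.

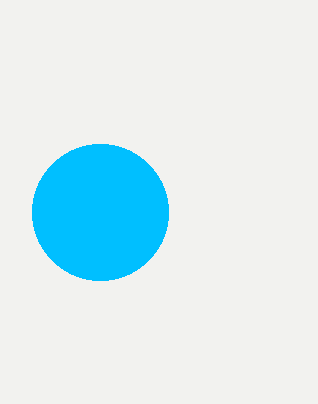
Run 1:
x = 100, y = 212, r = 68, c = 'deepskyblue'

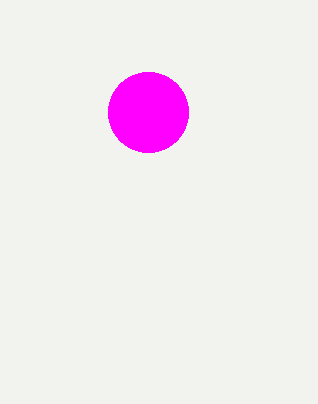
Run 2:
x = 148; y = 112; r = 40; c = 'magenta'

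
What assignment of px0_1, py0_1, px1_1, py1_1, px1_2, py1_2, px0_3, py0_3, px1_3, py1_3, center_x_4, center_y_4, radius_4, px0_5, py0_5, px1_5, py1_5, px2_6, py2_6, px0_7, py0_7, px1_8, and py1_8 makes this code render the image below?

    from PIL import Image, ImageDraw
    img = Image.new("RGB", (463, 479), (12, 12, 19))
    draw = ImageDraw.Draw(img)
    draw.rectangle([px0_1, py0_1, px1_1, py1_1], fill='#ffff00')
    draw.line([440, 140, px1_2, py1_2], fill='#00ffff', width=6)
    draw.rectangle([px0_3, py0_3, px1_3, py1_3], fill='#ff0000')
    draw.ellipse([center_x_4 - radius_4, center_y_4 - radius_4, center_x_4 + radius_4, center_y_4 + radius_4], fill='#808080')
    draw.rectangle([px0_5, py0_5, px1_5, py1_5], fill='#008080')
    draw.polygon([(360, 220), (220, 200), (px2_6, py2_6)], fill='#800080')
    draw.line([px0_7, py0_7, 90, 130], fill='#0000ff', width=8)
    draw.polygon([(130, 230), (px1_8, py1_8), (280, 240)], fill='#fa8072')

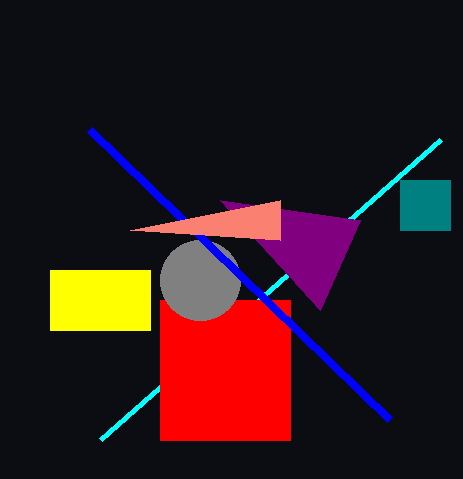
px0_1 = 50, py0_1 = 270, px1_1 = 150, py1_1 = 330, px1_2 = 100, py1_2 = 440, px0_3 = 160, py0_3 = 300, px1_3 = 290, py1_3 = 440, center_x_4 = 200, center_y_4 = 280, radius_4 = 40, px0_5 = 400, py0_5 = 180, px1_5 = 450, py1_5 = 230, px2_6 = 320, py2_6 = 310, px0_7 = 390, py0_7 = 420, px1_8 = 280, py1_8 = 200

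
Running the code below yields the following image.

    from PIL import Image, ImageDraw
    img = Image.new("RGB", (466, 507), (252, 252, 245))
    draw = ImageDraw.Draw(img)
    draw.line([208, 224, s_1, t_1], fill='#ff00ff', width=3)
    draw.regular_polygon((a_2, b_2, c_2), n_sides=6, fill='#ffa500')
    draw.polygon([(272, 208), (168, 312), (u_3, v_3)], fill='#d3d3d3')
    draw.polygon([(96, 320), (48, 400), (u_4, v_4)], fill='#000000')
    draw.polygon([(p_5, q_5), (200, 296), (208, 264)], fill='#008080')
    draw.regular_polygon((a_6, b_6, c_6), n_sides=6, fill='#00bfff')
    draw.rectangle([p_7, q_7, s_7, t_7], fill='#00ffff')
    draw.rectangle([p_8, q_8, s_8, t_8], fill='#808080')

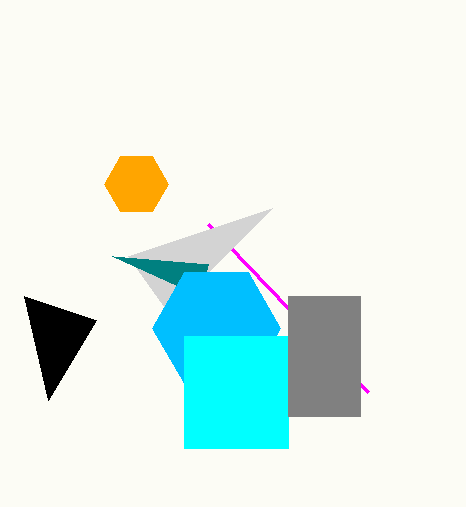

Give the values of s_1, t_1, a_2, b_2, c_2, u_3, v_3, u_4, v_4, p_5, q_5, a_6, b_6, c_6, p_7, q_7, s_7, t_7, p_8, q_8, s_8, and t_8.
s_1 = 368; t_1 = 392; a_2 = 136; b_2 = 184; c_2 = 32; u_3 = 128; v_3 = 256; u_4 = 24; v_4 = 296; p_5 = 112; q_5 = 256; a_6 = 216; b_6 = 328; c_6 = 64; p_7 = 184; q_7 = 336; s_7 = 288; t_7 = 448; p_8 = 288; q_8 = 296; s_8 = 360; t_8 = 416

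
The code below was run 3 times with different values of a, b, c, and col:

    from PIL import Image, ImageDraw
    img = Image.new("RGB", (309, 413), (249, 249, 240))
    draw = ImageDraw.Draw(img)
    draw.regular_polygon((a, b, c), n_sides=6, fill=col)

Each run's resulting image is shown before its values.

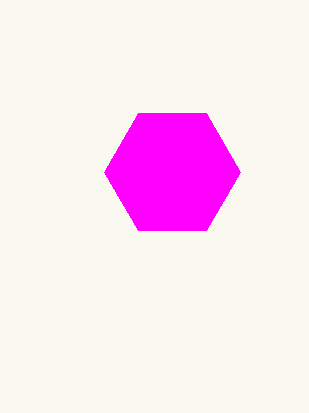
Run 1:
a = 172; b = 172; c = 68; col = 'magenta'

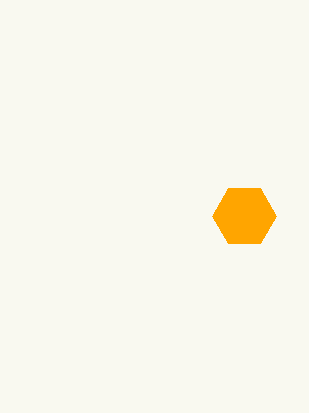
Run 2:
a = 244; b = 216; c = 32; col = 'orange'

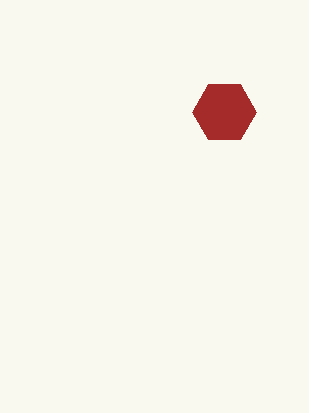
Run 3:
a = 224; b = 112; c = 32; col = 'brown'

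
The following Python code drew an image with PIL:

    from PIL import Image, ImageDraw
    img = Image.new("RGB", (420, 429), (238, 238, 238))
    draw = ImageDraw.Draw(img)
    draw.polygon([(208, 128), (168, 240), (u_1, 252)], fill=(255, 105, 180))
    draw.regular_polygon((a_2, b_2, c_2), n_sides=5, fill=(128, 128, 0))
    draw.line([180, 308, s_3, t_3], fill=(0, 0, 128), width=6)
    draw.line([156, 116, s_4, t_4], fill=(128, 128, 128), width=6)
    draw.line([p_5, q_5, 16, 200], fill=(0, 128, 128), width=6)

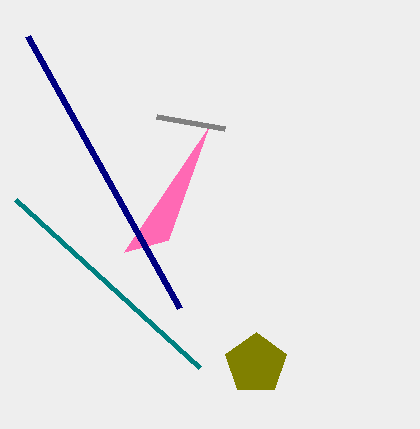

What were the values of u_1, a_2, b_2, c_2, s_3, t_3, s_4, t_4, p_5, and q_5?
u_1 = 124; a_2 = 256; b_2 = 364; c_2 = 32; s_3 = 28; t_3 = 36; s_4 = 224; t_4 = 128; p_5 = 200; q_5 = 368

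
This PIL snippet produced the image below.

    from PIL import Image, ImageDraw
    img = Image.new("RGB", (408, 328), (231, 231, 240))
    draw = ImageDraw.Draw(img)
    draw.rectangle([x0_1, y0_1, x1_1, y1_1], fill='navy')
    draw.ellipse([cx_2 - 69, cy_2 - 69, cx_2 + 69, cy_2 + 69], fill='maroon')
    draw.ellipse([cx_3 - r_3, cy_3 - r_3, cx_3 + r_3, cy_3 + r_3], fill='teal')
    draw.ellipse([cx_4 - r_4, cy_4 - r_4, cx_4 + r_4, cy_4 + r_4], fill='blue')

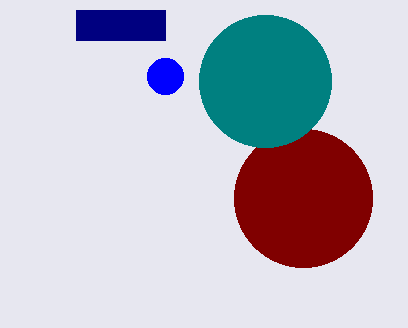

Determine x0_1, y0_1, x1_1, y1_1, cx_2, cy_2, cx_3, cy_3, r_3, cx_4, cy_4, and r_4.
x0_1 = 76, y0_1 = 10, x1_1 = 165, y1_1 = 40, cx_2 = 303, cy_2 = 198, cx_3 = 265, cy_3 = 81, r_3 = 66, cx_4 = 165, cy_4 = 76, r_4 = 18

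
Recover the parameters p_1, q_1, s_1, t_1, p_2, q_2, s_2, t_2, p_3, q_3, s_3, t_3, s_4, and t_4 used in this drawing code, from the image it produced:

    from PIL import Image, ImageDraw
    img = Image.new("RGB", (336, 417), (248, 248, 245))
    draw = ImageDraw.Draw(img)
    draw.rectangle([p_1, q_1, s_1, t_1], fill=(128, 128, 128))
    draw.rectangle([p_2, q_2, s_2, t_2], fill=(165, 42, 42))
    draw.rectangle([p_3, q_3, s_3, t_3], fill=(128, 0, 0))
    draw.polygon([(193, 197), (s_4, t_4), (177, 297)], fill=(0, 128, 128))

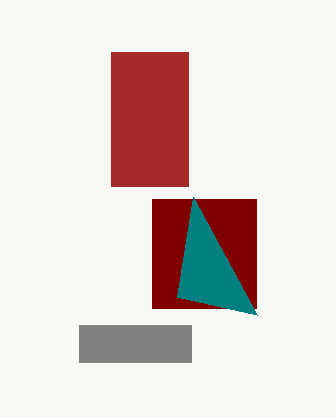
p_1 = 79, q_1 = 325, s_1 = 191, t_1 = 362, p_2 = 111, q_2 = 52, s_2 = 188, t_2 = 186, p_3 = 152, q_3 = 199, s_3 = 256, t_3 = 308, s_4 = 257, t_4 = 315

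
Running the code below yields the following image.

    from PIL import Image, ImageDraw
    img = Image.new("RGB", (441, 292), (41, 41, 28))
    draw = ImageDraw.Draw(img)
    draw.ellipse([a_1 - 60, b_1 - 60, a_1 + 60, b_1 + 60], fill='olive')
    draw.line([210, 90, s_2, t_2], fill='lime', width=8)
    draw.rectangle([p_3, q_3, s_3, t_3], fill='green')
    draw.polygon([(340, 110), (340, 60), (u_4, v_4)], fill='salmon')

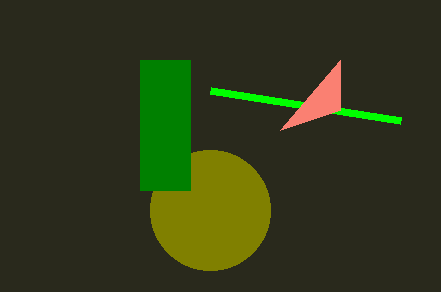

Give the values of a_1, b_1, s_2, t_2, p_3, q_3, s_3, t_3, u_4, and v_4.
a_1 = 210; b_1 = 210; s_2 = 400; t_2 = 120; p_3 = 140; q_3 = 60; s_3 = 190; t_3 = 190; u_4 = 280; v_4 = 130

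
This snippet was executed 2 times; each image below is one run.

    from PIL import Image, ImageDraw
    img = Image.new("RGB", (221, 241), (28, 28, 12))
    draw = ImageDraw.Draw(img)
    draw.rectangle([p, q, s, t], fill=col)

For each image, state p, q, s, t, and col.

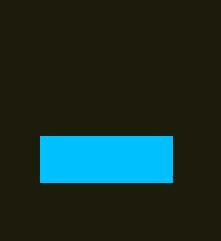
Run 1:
p = 40
q = 136
s = 172
t = 182
col = 'deepskyblue'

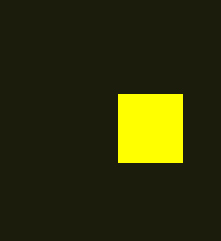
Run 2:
p = 118; q = 94; s = 182; t = 162; col = 'yellow'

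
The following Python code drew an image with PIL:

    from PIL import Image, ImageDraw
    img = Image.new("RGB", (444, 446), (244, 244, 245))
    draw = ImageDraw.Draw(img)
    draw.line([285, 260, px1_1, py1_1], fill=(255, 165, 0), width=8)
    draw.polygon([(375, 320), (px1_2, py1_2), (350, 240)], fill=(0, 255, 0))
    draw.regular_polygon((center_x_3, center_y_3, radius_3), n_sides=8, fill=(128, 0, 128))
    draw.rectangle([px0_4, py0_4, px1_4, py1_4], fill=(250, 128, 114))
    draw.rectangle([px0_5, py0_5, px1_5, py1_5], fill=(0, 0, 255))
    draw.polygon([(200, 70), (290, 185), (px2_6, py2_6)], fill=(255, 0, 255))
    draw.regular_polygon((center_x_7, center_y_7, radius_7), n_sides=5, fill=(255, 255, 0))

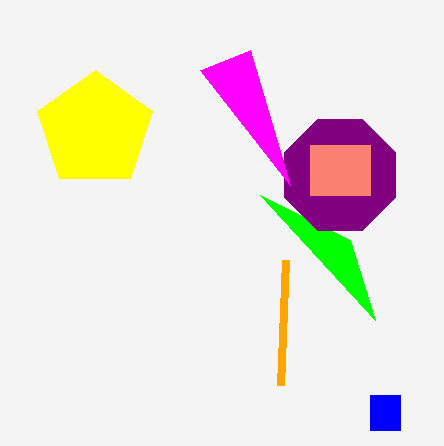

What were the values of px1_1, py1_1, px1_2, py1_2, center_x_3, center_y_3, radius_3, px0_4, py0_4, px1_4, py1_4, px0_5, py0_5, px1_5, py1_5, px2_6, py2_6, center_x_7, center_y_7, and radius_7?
px1_1 = 280
py1_1 = 385
px1_2 = 260
py1_2 = 195
center_x_3 = 340
center_y_3 = 175
radius_3 = 60
px0_4 = 310
py0_4 = 145
px1_4 = 370
py1_4 = 195
px0_5 = 370
py0_5 = 395
px1_5 = 400
py1_5 = 430
px2_6 = 250
py2_6 = 50
center_x_7 = 95
center_y_7 = 130
radius_7 = 60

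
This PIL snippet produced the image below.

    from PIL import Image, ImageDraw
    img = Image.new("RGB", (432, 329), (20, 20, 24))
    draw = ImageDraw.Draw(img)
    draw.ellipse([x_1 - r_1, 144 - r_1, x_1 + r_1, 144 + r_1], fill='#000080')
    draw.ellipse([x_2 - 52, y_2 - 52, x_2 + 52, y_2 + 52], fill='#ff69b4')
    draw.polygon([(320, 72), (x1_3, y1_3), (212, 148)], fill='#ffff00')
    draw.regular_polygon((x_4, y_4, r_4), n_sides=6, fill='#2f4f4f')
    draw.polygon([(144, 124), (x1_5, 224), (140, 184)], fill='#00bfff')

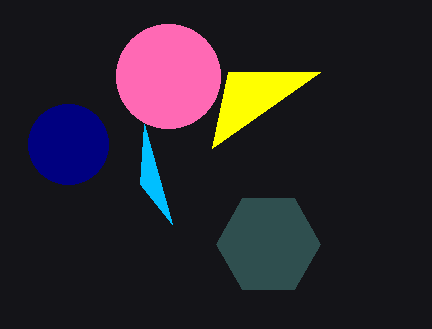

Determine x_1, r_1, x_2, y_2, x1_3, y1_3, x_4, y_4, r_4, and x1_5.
x_1 = 68
r_1 = 40
x_2 = 168
y_2 = 76
x1_3 = 228
y1_3 = 72
x_4 = 268
y_4 = 244
r_4 = 52
x1_5 = 172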